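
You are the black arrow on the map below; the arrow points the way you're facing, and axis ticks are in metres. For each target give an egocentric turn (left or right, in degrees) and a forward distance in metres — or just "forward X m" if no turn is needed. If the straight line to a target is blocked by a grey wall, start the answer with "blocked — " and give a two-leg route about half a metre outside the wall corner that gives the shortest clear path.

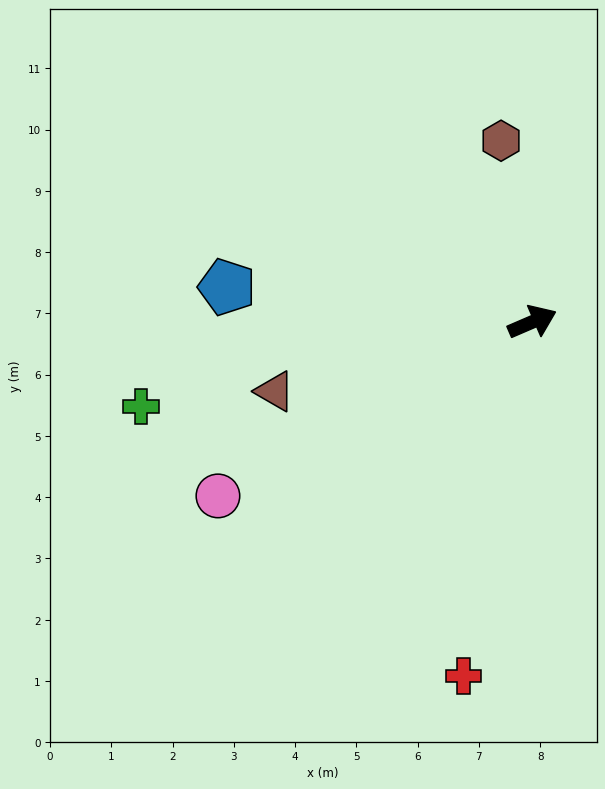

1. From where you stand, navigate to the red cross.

turn right 124°, forward 5.9 m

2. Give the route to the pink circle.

turn right 174°, forward 5.9 m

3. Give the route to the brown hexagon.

turn left 76°, forward 3.0 m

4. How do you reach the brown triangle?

turn left 172°, forward 4.4 m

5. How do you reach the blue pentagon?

turn left 150°, forward 5.0 m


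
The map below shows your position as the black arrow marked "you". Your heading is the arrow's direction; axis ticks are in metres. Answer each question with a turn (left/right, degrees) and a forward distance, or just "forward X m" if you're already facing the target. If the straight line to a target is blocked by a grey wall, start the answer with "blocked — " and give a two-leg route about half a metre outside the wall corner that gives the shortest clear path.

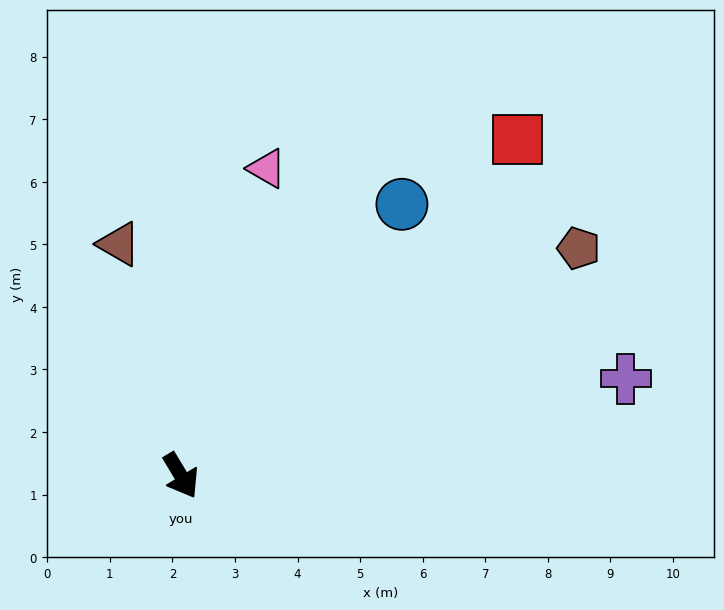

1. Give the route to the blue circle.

turn left 110°, forward 5.6 m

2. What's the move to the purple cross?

turn left 71°, forward 7.3 m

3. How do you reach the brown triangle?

turn left 164°, forward 3.8 m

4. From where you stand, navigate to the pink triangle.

turn left 133°, forward 5.1 m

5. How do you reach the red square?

turn left 104°, forward 7.6 m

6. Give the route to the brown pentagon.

turn left 89°, forward 7.3 m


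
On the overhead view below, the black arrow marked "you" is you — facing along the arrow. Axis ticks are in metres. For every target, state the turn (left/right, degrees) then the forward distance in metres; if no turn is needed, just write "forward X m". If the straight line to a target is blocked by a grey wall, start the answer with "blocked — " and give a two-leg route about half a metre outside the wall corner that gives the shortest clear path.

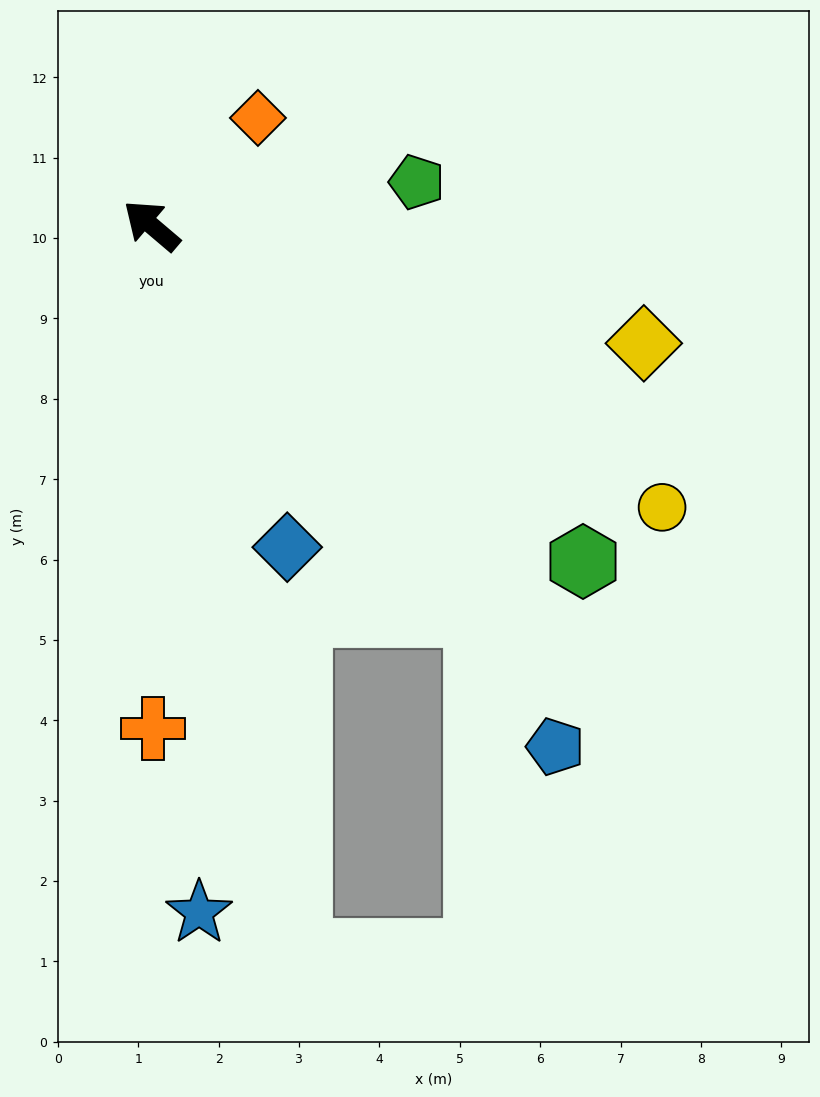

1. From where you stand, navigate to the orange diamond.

turn right 94°, forward 1.9 m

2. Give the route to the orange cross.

turn left 131°, forward 6.3 m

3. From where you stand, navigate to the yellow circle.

turn right 169°, forward 7.3 m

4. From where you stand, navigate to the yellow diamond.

turn right 153°, forward 6.3 m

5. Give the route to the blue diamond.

turn left 153°, forward 4.3 m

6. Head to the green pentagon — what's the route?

turn right 130°, forward 3.3 m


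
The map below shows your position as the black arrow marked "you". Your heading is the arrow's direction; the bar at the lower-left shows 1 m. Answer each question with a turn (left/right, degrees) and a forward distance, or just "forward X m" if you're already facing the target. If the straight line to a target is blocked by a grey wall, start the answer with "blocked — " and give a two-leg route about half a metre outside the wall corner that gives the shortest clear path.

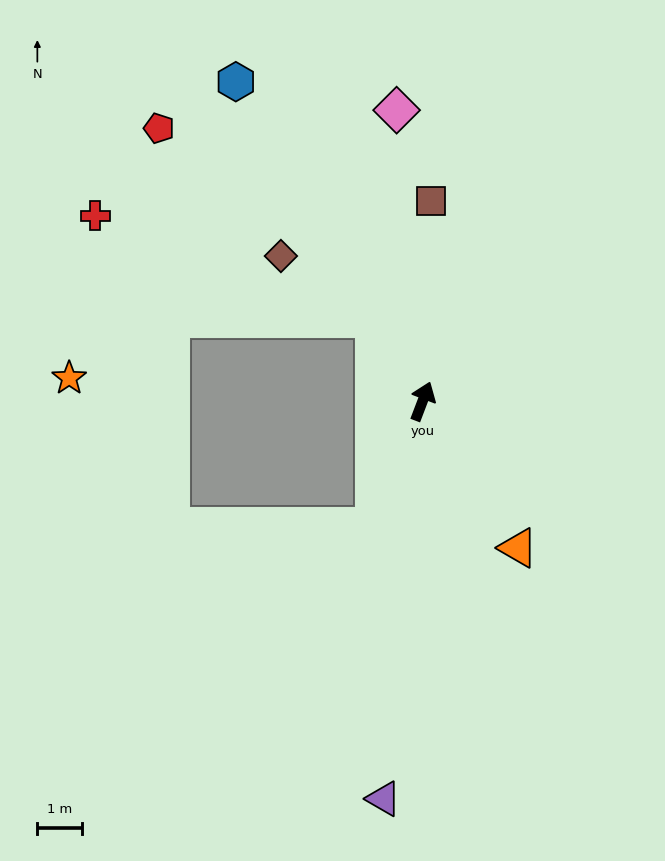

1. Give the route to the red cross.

blocked — turn left 51°, forward 2.1 m, then turn left 40°, forward 6.6 m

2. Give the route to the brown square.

turn left 19°, forward 4.5 m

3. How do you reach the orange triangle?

turn right 126°, forward 3.9 m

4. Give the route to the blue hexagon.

turn left 51°, forward 8.2 m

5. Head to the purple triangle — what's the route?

turn right 165°, forward 8.9 m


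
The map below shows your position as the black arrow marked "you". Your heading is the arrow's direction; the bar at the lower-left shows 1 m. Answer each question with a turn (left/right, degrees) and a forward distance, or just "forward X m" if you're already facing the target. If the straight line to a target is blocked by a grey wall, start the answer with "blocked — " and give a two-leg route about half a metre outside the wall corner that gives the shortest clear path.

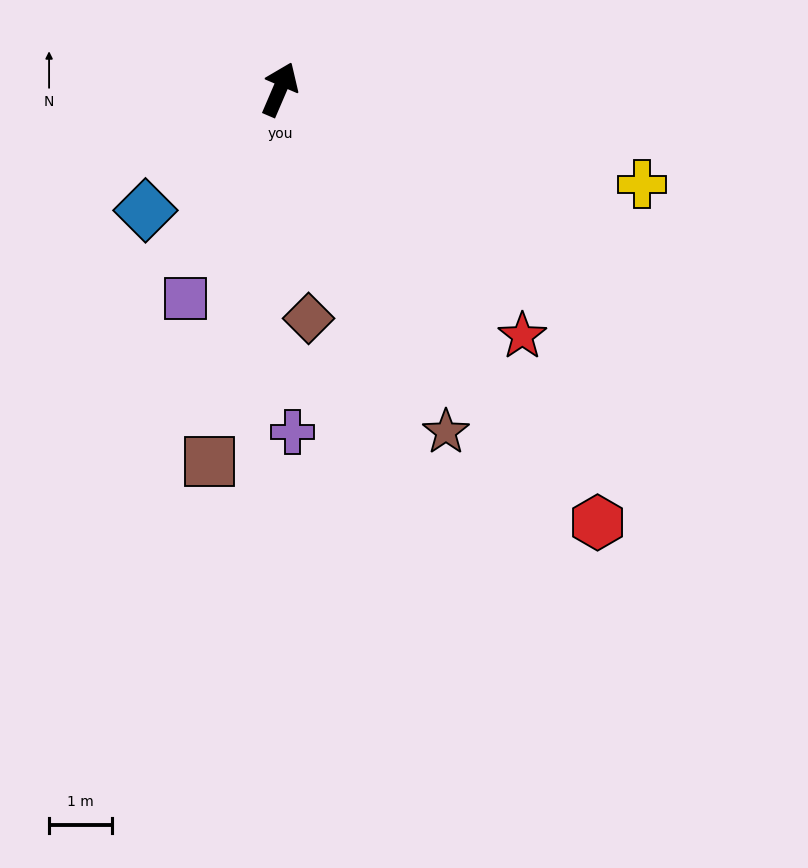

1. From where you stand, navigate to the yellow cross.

turn right 81°, forward 5.9 m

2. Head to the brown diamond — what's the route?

turn right 150°, forward 3.7 m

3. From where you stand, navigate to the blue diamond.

turn left 155°, forward 2.9 m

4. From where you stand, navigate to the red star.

turn right 112°, forward 5.5 m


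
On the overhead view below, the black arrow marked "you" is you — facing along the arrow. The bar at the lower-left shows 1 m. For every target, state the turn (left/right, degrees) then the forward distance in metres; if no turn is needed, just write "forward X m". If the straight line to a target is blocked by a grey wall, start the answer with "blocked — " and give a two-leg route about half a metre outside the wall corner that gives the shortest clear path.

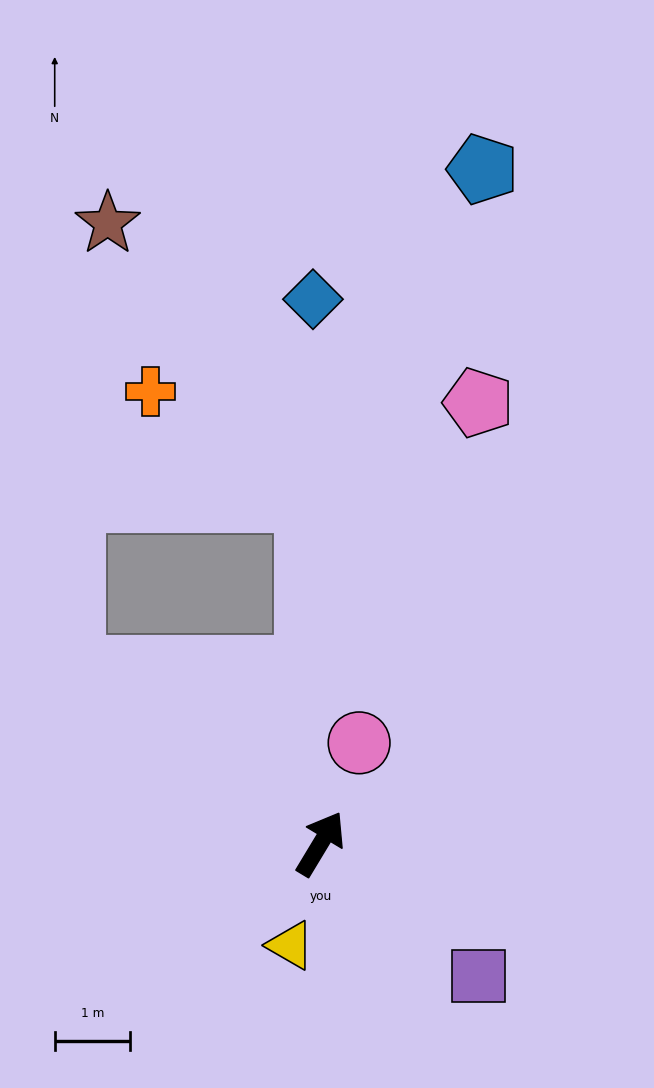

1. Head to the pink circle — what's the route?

turn left 10°, forward 1.4 m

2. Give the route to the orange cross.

blocked — turn left 33°, forward 4.6 m, then turn left 53°, forward 2.5 m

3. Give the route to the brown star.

blocked — turn left 33°, forward 4.6 m, then turn left 34°, forward 4.5 m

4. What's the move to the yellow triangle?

turn right 165°, forward 1.4 m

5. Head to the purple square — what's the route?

turn right 99°, forward 2.8 m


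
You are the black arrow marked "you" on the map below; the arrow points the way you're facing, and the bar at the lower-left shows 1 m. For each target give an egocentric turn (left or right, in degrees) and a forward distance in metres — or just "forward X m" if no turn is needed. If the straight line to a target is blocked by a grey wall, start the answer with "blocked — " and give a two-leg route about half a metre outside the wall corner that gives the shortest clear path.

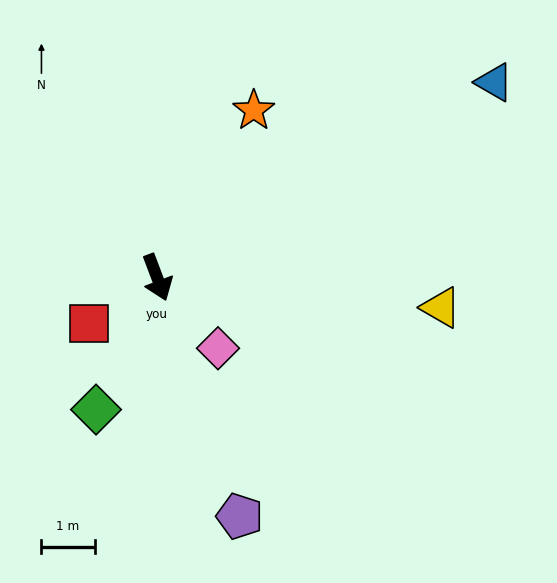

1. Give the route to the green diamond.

turn right 46°, forward 2.7 m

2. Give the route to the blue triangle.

turn left 99°, forward 7.3 m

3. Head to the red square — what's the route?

turn right 77°, forward 1.5 m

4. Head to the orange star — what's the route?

turn left 129°, forward 3.6 m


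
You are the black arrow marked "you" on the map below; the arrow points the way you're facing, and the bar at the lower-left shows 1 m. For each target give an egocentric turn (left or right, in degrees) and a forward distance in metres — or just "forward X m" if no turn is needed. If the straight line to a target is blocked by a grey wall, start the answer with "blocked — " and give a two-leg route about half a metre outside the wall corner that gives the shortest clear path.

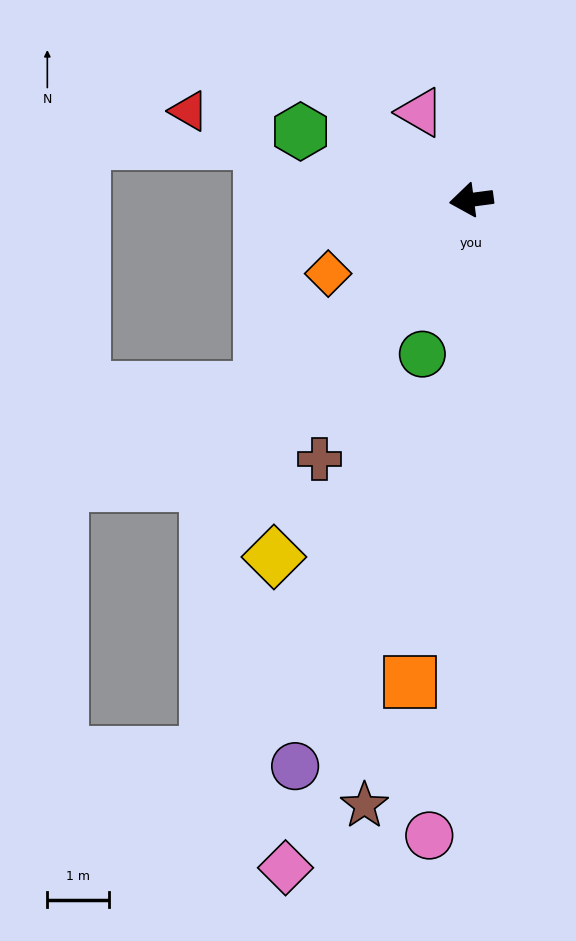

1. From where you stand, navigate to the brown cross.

turn left 52°, forward 4.8 m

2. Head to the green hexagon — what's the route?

turn right 29°, forward 3.0 m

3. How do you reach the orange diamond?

turn left 20°, forward 2.6 m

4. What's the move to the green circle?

turn left 65°, forward 2.6 m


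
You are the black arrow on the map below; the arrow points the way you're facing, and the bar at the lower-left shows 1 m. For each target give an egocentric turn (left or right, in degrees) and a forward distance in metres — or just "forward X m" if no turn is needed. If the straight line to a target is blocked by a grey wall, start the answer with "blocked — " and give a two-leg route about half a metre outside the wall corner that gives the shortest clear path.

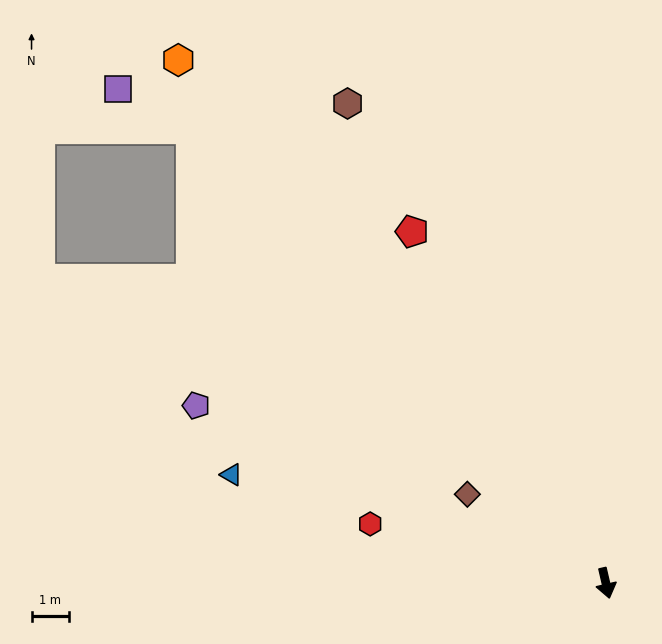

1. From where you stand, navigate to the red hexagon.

turn right 117°, forward 6.5 m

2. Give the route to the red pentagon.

turn right 164°, forward 10.8 m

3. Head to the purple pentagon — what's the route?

turn right 126°, forward 12.0 m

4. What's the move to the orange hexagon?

turn right 154°, forward 18.2 m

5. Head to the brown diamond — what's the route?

turn right 136°, forward 4.4 m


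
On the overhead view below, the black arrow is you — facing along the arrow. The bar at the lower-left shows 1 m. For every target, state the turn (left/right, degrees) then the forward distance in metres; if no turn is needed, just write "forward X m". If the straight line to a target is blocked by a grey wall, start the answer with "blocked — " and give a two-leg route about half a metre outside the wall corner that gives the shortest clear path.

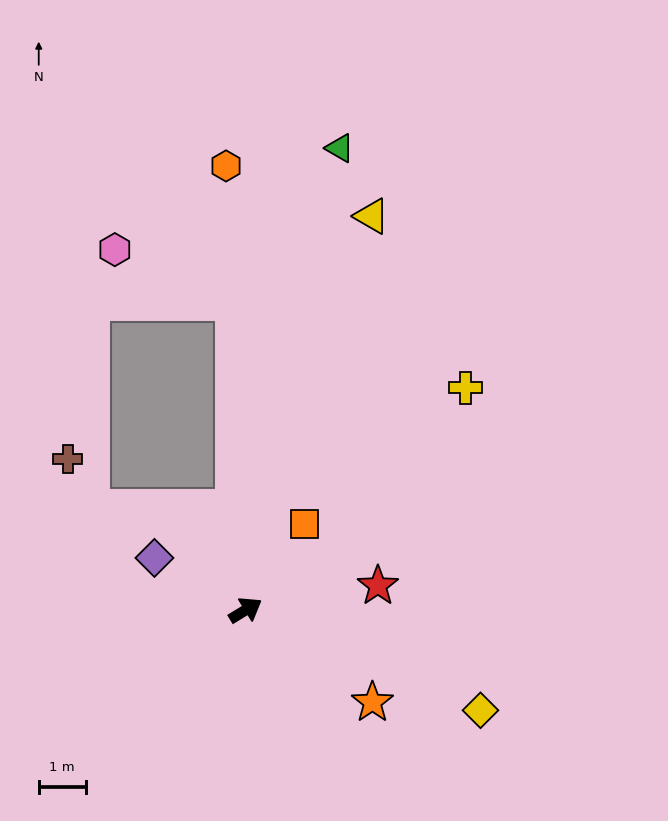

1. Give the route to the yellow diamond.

turn right 55°, forward 5.5 m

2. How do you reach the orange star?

turn right 67°, forward 3.3 m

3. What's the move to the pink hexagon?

blocked — turn left 60°, forward 6.6 m, then turn left 65°, forward 2.8 m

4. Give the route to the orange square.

turn left 24°, forward 2.2 m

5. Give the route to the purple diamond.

turn left 119°, forward 2.2 m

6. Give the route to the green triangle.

turn left 47°, forward 10.1 m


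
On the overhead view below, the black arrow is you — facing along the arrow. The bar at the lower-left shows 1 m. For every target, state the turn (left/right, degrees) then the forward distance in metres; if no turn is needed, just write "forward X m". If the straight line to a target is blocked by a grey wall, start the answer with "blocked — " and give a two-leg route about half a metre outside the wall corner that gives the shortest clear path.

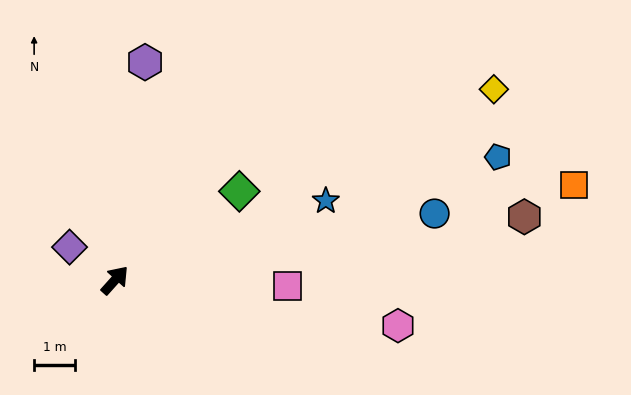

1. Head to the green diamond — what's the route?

turn right 13°, forward 3.8 m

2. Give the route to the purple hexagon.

turn left 34°, forward 5.4 m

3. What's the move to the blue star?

turn right 28°, forward 5.6 m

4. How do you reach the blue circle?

turn right 36°, forward 8.1 m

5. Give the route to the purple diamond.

turn left 96°, forward 1.4 m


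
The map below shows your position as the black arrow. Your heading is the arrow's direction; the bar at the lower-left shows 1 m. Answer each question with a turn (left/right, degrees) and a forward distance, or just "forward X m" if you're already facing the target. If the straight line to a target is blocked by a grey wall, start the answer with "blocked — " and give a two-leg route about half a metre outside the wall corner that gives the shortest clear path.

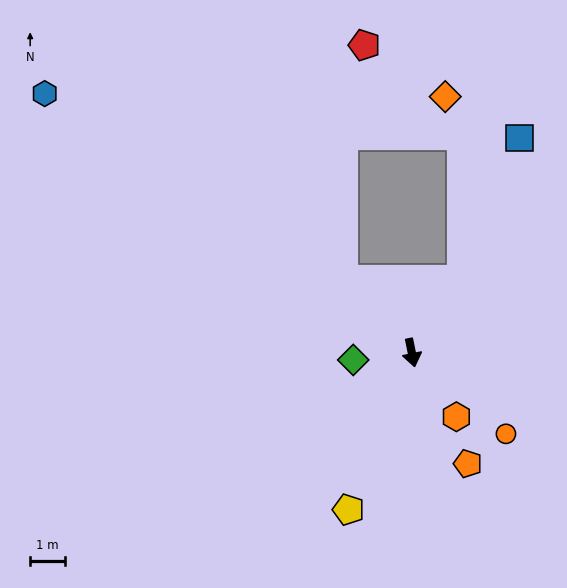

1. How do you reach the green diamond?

turn right 94°, forward 1.7 m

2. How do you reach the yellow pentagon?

turn right 33°, forward 4.9 m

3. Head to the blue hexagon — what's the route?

turn right 137°, forward 12.9 m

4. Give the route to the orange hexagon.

turn left 23°, forward 2.2 m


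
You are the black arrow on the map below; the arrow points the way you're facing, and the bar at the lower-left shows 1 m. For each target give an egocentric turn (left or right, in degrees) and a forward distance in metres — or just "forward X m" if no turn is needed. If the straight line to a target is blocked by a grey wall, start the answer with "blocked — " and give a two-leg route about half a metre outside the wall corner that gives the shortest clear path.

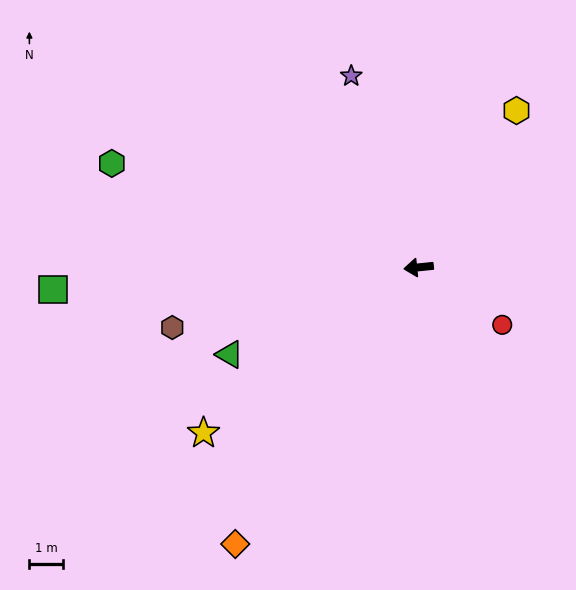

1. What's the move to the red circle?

turn left 140°, forward 3.0 m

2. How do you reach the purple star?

turn right 76°, forward 6.1 m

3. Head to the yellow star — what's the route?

turn left 32°, forward 8.2 m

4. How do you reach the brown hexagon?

turn left 8°, forward 7.6 m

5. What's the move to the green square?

turn right 2°, forward 11.0 m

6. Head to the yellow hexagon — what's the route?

turn right 128°, forward 5.6 m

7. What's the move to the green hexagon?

turn right 25°, forward 9.7 m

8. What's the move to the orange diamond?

turn left 51°, forward 10.0 m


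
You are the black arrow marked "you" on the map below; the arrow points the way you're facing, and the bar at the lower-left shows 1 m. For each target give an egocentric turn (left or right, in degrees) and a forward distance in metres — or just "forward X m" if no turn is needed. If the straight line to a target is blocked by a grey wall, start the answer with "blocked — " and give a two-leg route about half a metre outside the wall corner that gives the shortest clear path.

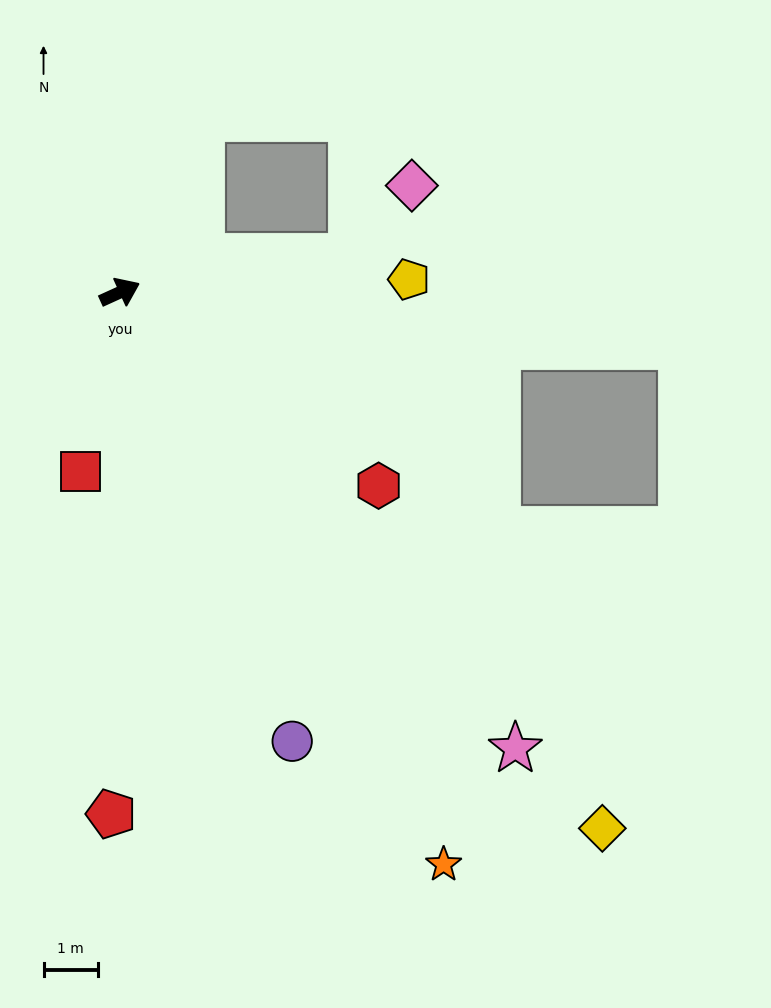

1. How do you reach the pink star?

turn right 74°, forward 11.2 m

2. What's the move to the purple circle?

turn right 93°, forward 8.9 m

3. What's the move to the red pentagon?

turn right 115°, forward 9.6 m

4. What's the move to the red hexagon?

turn right 61°, forward 6.0 m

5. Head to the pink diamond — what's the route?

blocked — turn right 16°, forward 4.3 m, then turn left 41°, forward 1.7 m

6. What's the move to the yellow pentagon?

turn right 22°, forward 5.4 m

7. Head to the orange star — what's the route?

turn right 85°, forward 12.2 m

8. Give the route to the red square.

turn right 127°, forward 3.4 m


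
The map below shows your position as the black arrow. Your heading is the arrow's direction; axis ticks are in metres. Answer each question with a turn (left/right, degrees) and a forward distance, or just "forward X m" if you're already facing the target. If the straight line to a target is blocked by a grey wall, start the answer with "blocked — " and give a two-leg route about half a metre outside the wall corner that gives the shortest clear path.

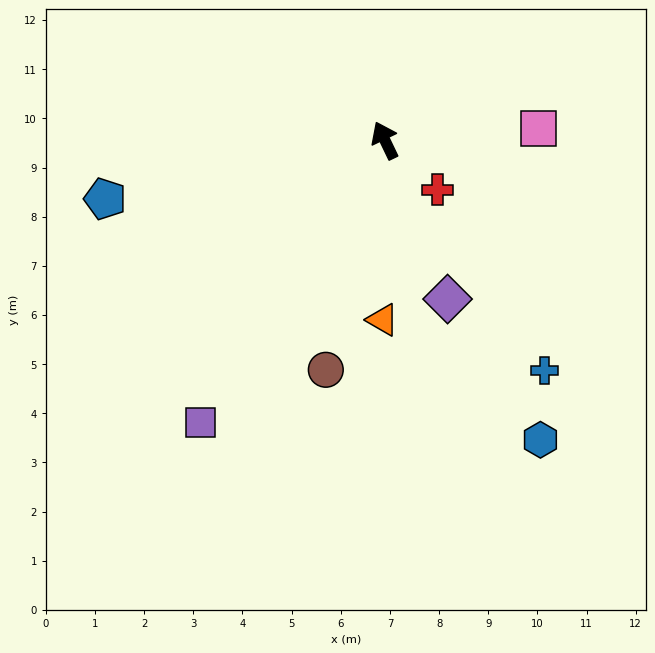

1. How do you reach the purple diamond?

turn left 176°, forward 3.5 m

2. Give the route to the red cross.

turn right 159°, forward 1.5 m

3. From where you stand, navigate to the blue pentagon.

turn left 76°, forward 5.8 m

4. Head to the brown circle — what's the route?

turn left 140°, forward 4.8 m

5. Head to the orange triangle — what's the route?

turn left 154°, forward 3.7 m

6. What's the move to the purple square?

turn left 121°, forward 6.9 m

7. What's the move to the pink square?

turn right 111°, forward 3.1 m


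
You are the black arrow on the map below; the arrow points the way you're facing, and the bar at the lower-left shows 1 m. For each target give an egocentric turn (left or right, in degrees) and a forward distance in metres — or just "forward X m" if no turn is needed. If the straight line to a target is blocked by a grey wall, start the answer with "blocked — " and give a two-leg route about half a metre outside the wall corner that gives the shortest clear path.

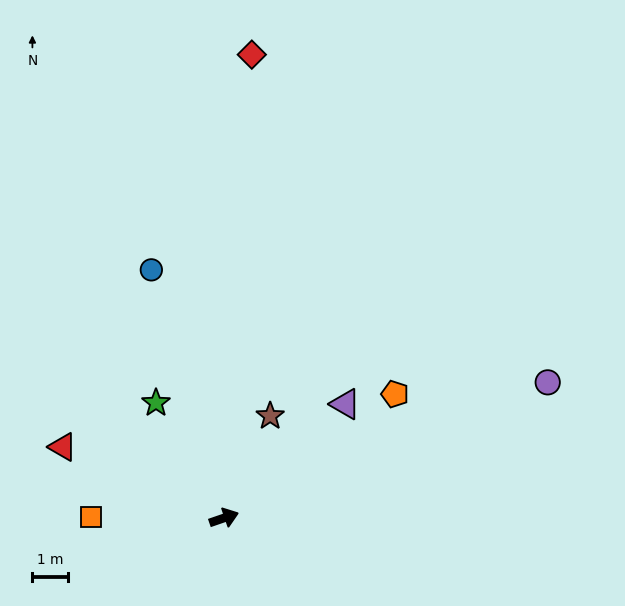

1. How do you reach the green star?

turn left 102°, forward 3.7 m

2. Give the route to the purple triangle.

turn left 24°, forward 4.6 m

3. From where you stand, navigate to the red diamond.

turn left 68°, forward 13.0 m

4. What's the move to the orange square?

turn left 160°, forward 3.7 m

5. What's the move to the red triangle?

turn left 137°, forward 4.9 m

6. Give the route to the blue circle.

turn left 87°, forward 7.2 m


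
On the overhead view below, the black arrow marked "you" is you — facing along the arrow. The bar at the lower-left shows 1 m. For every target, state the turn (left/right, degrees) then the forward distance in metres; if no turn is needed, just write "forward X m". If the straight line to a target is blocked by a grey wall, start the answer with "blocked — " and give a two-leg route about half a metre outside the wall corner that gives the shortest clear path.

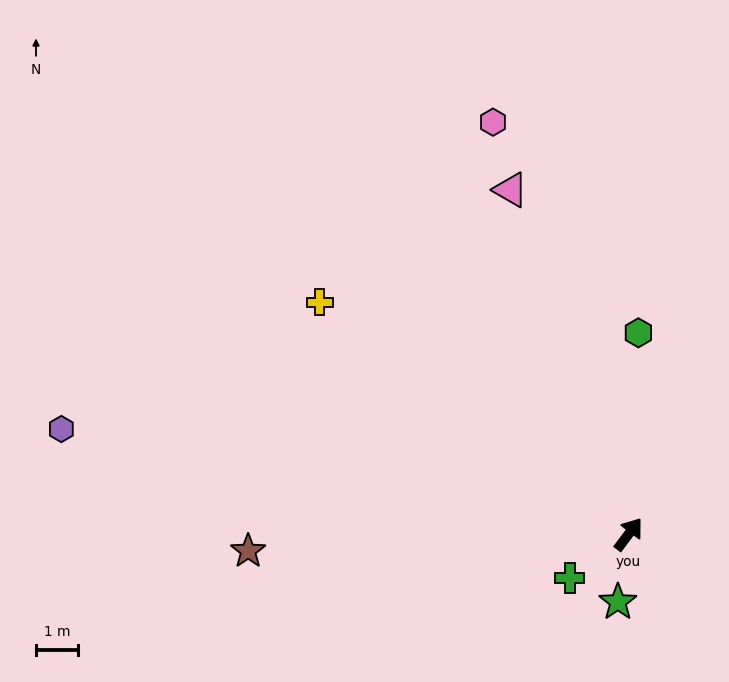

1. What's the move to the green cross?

turn left 164°, forward 1.8 m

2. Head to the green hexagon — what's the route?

turn left 34°, forward 4.8 m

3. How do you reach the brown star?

turn left 129°, forward 9.1 m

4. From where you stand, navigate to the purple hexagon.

turn left 116°, forward 13.8 m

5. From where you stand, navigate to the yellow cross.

turn left 90°, forward 9.2 m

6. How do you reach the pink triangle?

turn left 56°, forward 8.7 m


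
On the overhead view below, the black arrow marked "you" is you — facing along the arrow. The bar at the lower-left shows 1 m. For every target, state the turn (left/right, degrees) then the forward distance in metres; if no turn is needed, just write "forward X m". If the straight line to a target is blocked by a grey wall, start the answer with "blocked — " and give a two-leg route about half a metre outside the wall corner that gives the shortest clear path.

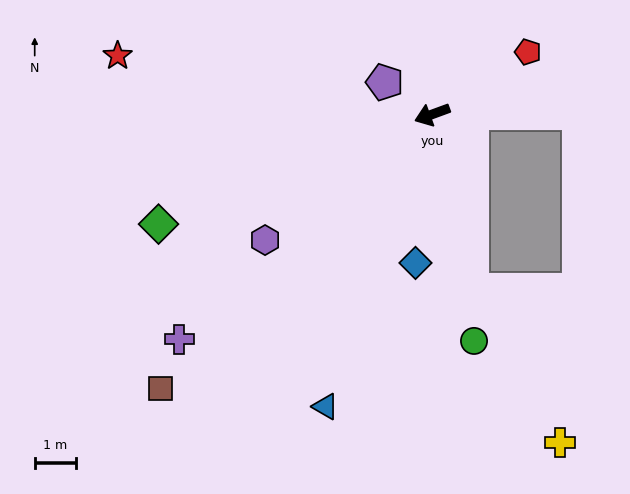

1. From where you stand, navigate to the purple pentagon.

turn right 54°, forward 1.4 m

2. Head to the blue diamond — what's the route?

turn left 63°, forward 3.7 m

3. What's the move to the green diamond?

forward 7.2 m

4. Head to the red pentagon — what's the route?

turn right 167°, forward 2.8 m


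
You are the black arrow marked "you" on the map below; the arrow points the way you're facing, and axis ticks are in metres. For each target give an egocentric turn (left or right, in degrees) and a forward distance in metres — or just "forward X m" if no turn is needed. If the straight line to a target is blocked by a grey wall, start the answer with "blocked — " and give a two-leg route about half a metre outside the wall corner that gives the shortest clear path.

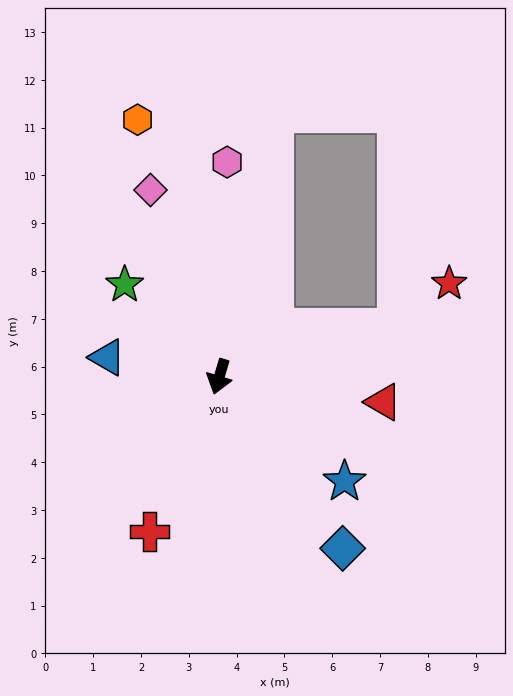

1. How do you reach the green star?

turn right 118°, forward 2.8 m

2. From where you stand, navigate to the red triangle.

turn left 98°, forward 3.5 m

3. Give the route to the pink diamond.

turn right 143°, forward 4.2 m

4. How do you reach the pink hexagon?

turn right 165°, forward 4.5 m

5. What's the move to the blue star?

turn left 67°, forward 3.4 m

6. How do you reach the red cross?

turn right 8°, forward 3.5 m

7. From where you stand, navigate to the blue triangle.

turn right 83°, forward 2.4 m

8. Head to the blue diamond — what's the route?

turn left 52°, forward 4.4 m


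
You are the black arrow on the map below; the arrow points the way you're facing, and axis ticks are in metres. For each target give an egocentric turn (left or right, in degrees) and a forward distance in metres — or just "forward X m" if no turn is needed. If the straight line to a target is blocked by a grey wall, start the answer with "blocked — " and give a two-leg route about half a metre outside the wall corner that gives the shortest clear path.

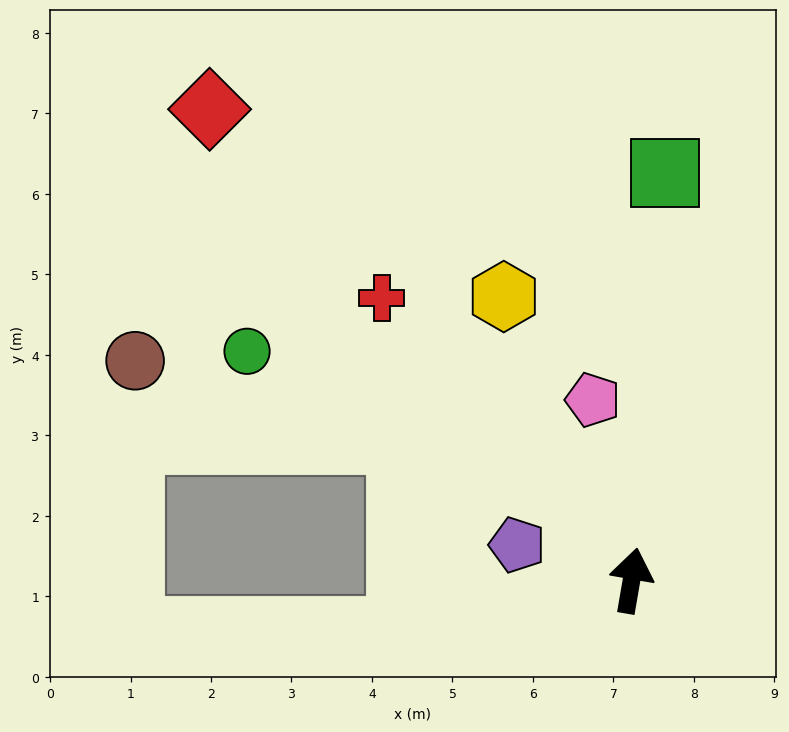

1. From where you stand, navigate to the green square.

turn left 5°, forward 5.1 m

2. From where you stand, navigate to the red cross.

turn left 51°, forward 4.7 m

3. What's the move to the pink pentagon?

turn left 22°, forward 2.3 m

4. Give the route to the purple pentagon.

turn left 82°, forward 1.5 m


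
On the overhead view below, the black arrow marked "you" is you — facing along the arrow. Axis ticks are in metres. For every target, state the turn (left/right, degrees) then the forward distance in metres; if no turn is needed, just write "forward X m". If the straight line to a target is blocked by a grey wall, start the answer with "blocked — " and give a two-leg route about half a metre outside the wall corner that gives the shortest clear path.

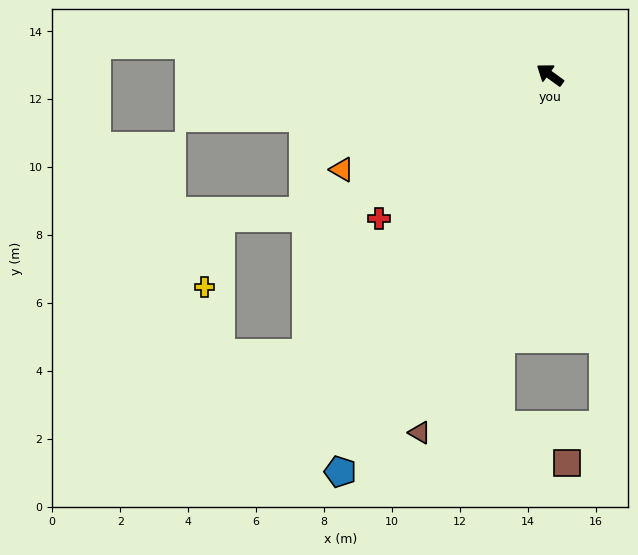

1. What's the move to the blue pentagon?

turn left 98°, forward 13.2 m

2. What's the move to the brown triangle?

turn left 106°, forward 11.2 m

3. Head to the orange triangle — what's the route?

turn left 60°, forward 6.7 m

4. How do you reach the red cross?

turn left 76°, forward 6.6 m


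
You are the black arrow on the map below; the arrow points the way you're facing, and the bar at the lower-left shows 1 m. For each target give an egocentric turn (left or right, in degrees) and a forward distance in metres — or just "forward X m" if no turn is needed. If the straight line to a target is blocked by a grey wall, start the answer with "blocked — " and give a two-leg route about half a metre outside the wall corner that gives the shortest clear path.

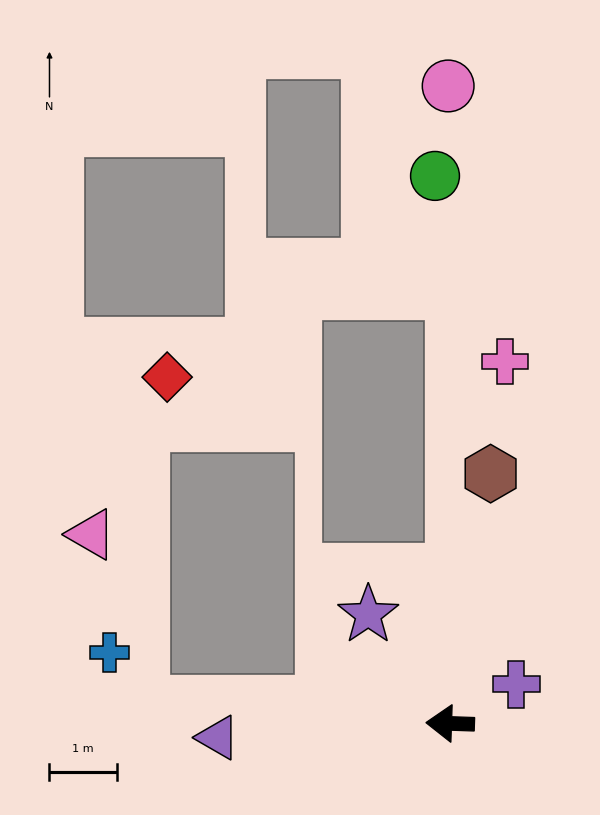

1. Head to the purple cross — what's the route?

turn right 148°, forward 1.1 m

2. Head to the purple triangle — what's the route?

turn left 5°, forward 3.4 m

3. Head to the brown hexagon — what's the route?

turn right 97°, forward 3.8 m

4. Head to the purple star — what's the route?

turn right 51°, forward 2.0 m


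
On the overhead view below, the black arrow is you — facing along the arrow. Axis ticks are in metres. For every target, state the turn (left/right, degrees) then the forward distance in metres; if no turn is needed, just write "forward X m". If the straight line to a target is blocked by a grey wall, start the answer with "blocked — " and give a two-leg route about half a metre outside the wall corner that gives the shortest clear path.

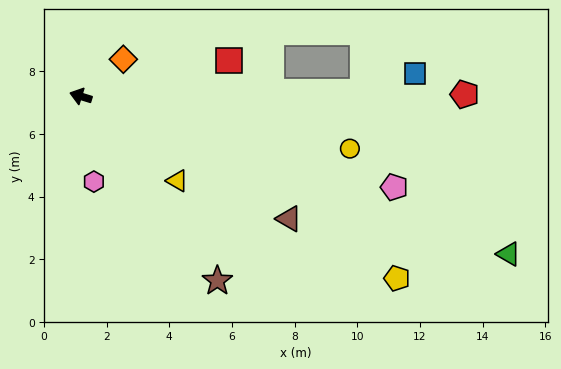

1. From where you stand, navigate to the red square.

turn right 149°, forward 4.9 m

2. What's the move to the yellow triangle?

turn left 156°, forward 4.1 m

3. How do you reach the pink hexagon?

turn left 116°, forward 2.8 m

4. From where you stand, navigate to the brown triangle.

turn left 167°, forward 7.7 m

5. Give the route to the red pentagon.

turn right 163°, forward 12.3 m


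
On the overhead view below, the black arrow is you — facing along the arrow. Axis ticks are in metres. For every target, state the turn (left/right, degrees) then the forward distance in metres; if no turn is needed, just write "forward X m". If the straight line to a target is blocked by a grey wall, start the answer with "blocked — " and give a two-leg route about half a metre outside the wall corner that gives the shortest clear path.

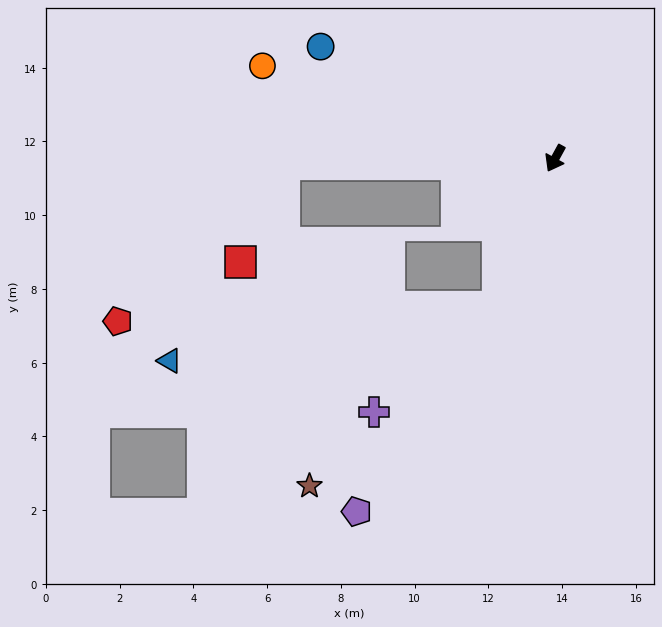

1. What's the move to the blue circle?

turn right 87°, forward 7.0 m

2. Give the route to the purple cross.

blocked — turn left 8°, forward 4.3 m, then turn right 29°, forward 4.4 m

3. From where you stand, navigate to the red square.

blocked — turn right 60°, forward 7.3 m, then turn left 64°, forward 2.9 m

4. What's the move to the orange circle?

turn right 79°, forward 8.3 m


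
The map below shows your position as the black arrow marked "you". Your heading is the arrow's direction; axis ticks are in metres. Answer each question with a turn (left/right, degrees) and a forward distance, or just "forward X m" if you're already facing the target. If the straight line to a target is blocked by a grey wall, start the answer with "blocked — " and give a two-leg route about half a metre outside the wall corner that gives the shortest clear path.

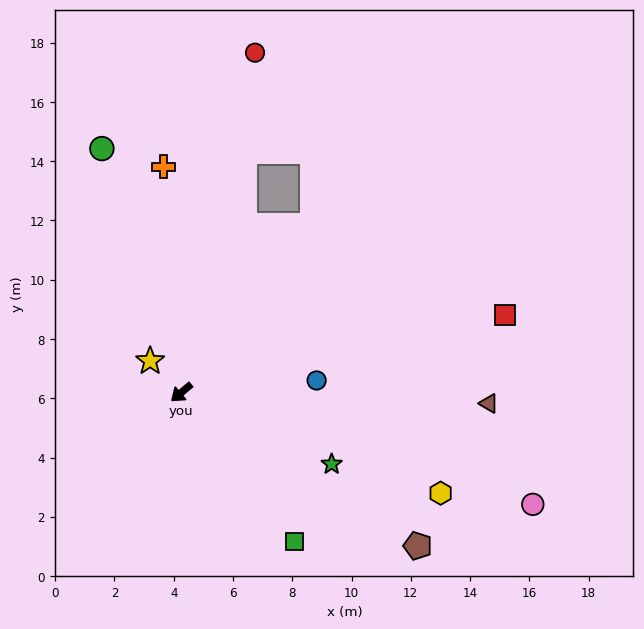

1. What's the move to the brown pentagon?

turn left 107°, forward 9.5 m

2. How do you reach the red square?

turn left 153°, forward 11.2 m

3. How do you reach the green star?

turn left 114°, forward 5.6 m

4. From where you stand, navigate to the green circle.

turn right 112°, forward 8.7 m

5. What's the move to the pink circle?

turn left 122°, forward 12.4 m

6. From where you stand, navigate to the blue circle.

turn left 145°, forward 4.6 m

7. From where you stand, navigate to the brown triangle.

turn left 138°, forward 10.4 m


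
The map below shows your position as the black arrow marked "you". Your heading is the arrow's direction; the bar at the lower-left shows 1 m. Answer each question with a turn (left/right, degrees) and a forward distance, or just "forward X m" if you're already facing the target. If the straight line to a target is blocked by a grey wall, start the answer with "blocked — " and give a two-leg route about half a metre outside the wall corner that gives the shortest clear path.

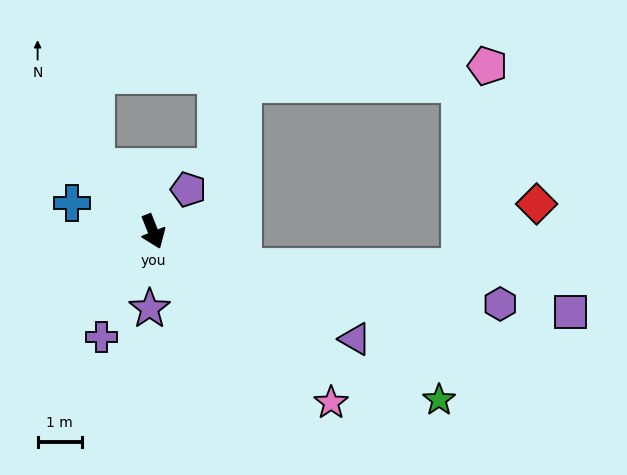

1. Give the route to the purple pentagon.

turn left 118°, forward 1.2 m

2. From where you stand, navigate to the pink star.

turn left 24°, forward 5.6 m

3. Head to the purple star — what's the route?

turn right 24°, forward 1.7 m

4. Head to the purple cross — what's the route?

turn right 48°, forward 2.7 m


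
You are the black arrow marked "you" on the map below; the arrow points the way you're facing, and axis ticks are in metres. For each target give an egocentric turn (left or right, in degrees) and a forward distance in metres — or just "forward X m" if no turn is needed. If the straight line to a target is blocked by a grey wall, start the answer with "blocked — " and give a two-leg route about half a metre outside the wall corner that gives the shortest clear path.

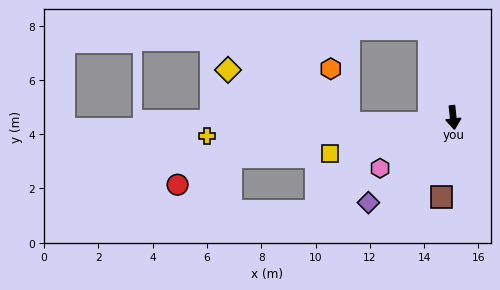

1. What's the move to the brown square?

turn right 15°, forward 3.0 m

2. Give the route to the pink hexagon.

turn right 61°, forward 3.3 m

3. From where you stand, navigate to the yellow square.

turn right 80°, forward 4.7 m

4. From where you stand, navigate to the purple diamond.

turn right 51°, forward 4.4 m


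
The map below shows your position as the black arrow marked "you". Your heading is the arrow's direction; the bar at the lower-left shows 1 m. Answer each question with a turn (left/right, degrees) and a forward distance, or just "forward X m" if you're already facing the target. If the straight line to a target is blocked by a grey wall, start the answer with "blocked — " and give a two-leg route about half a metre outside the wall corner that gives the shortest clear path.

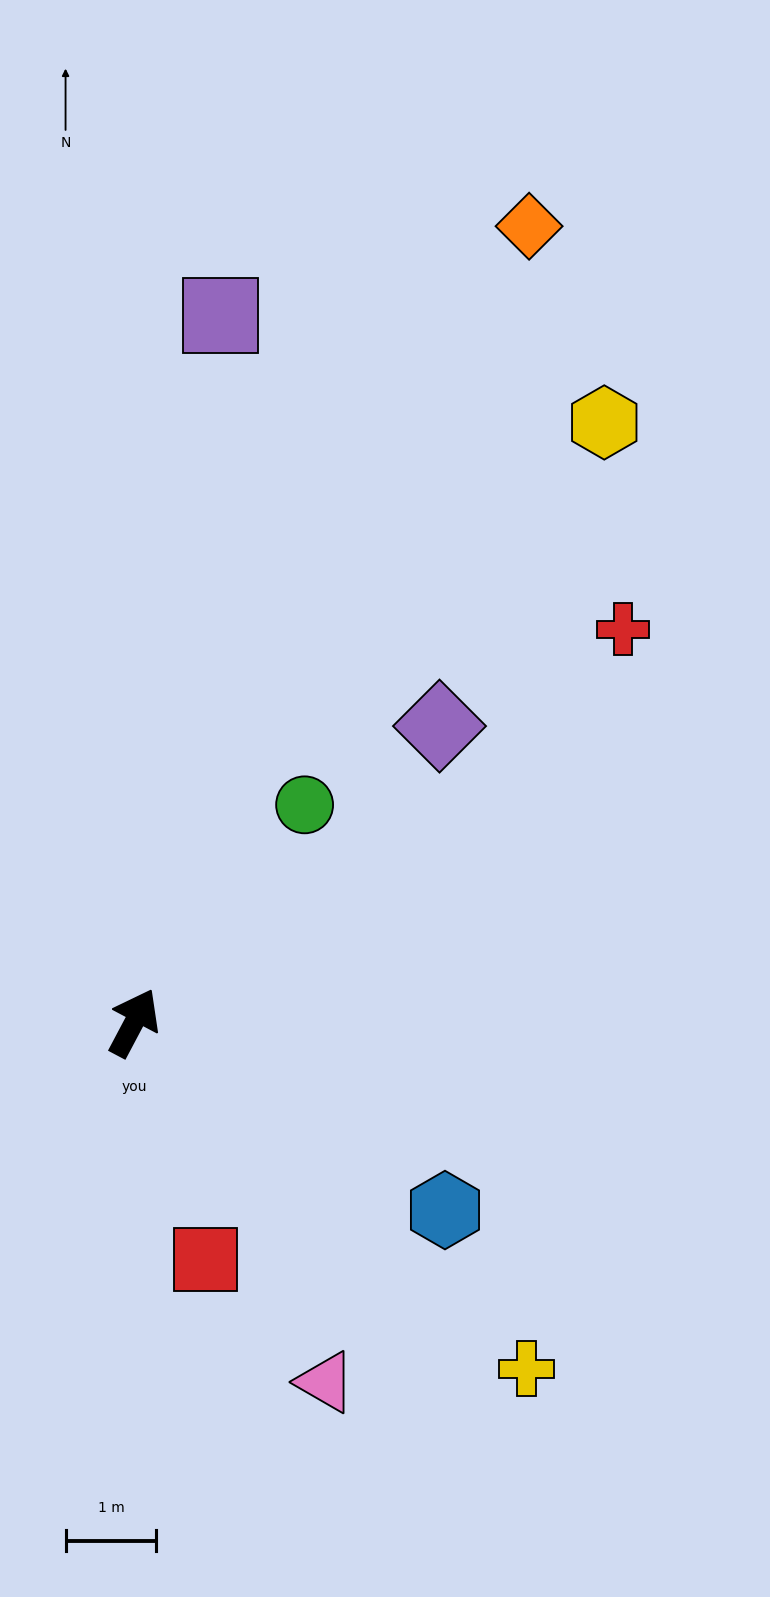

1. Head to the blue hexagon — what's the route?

turn right 93°, forward 4.0 m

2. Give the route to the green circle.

turn right 10°, forward 3.0 m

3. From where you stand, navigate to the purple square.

turn left 21°, forward 7.8 m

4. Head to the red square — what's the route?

turn right 135°, forward 2.7 m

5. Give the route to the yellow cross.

turn right 104°, forward 5.8 m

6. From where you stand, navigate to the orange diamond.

forward 9.8 m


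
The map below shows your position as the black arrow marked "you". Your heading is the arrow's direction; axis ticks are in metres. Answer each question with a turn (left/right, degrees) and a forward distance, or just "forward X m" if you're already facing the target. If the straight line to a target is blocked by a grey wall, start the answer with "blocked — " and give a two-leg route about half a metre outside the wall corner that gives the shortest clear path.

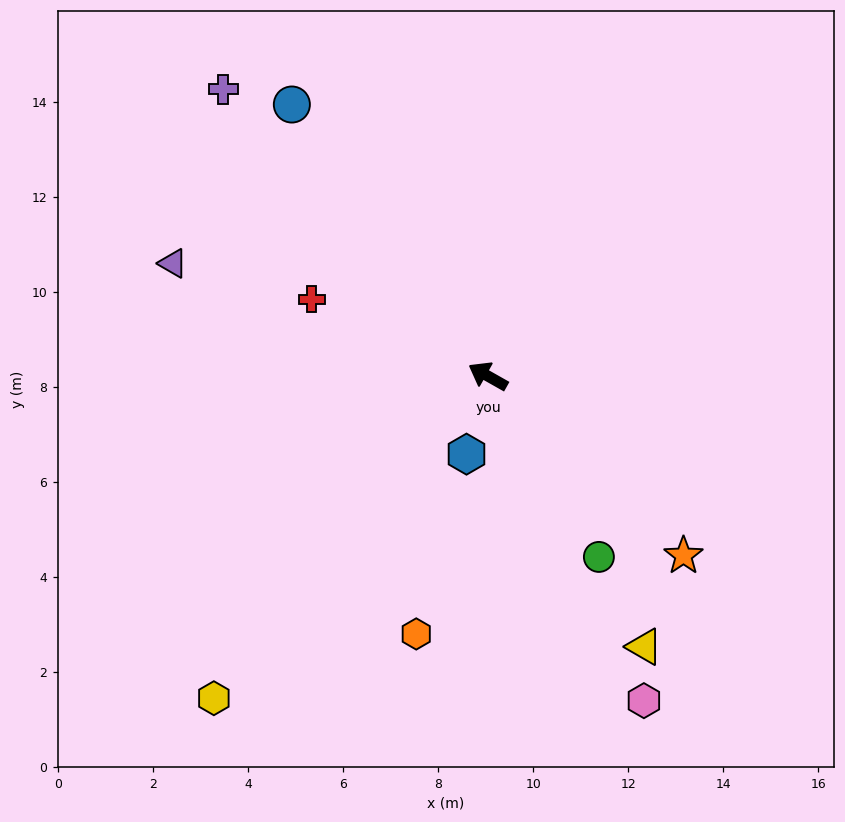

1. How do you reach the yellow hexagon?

turn left 79°, forward 8.9 m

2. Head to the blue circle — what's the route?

turn right 25°, forward 7.1 m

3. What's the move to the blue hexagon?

turn left 104°, forward 1.7 m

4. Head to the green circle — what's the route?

turn left 151°, forward 4.5 m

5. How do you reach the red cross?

turn left 6°, forward 4.0 m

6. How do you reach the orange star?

turn left 167°, forward 5.6 m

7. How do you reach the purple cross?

turn right 18°, forward 8.2 m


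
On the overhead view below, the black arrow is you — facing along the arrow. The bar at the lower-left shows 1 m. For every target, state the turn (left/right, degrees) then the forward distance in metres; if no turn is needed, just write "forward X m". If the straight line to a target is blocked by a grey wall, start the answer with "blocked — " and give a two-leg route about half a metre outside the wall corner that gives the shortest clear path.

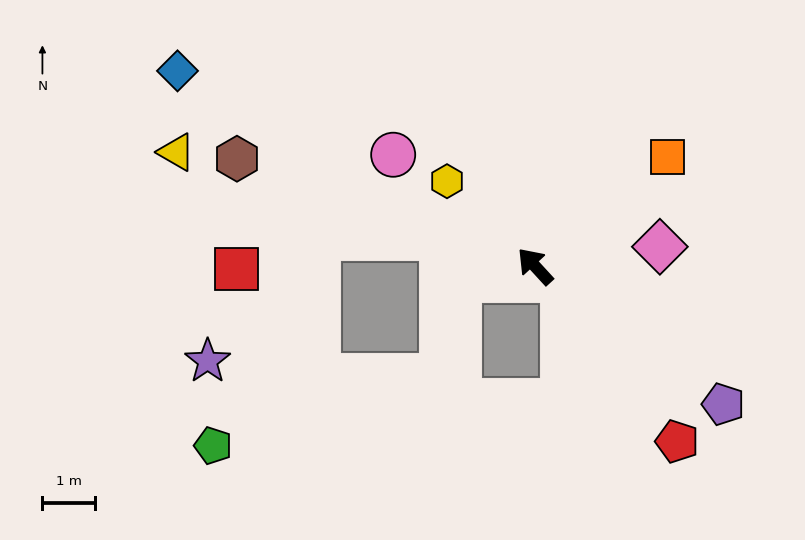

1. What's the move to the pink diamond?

turn right 124°, forward 2.4 m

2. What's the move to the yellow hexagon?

turn left 3°, forward 2.3 m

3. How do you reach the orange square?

turn right 93°, forward 3.3 m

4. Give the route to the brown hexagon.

turn left 28°, forward 6.0 m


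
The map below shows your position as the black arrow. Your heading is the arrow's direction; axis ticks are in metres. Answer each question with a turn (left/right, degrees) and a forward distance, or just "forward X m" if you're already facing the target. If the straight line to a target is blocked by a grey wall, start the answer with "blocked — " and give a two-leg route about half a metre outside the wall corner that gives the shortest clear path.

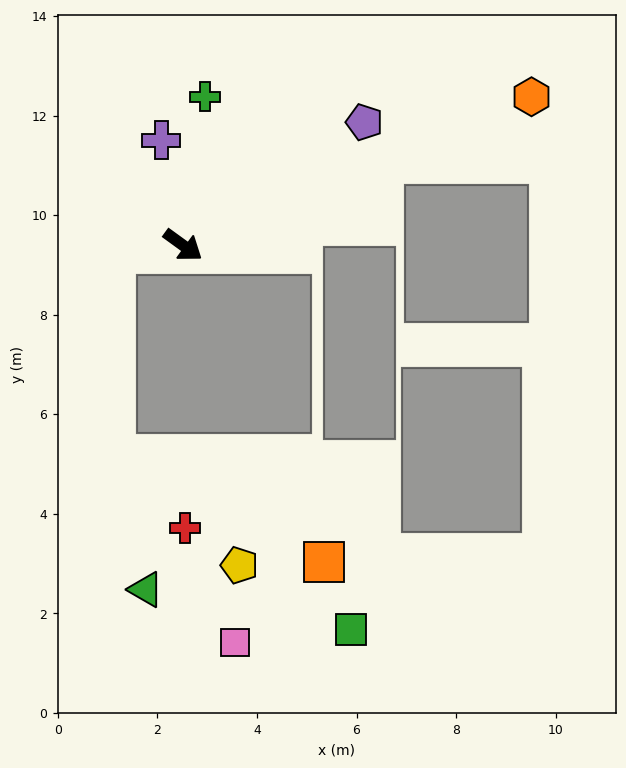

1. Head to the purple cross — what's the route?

turn left 138°, forward 2.2 m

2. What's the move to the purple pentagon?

turn left 70°, forward 4.4 m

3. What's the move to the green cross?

turn left 118°, forward 3.0 m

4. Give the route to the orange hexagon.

turn left 59°, forward 7.6 m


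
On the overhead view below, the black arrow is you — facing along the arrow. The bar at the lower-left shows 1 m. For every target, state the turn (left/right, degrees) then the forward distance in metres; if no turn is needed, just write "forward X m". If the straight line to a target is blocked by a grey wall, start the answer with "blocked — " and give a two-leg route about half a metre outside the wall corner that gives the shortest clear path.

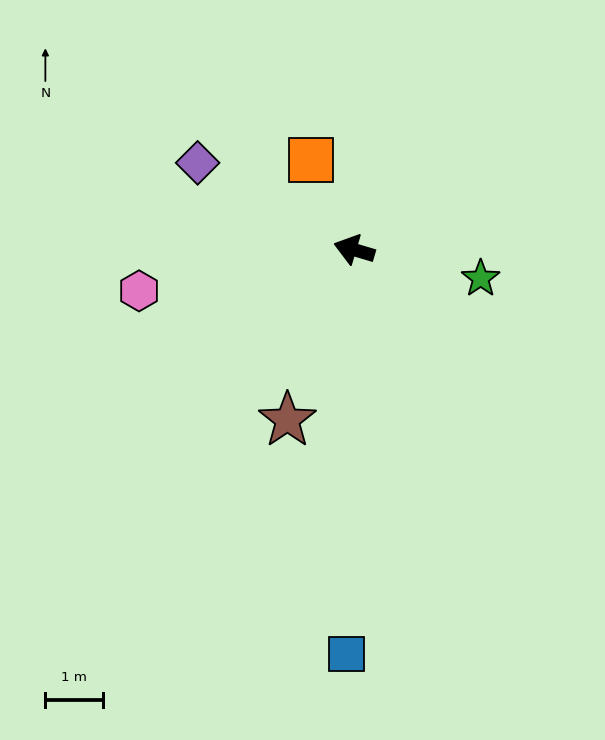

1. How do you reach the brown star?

turn left 85°, forward 3.2 m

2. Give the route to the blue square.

turn left 105°, forward 7.0 m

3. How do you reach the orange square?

turn right 48°, forward 1.7 m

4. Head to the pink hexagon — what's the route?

turn left 27°, forward 3.8 m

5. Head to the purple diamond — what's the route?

turn right 13°, forward 3.1 m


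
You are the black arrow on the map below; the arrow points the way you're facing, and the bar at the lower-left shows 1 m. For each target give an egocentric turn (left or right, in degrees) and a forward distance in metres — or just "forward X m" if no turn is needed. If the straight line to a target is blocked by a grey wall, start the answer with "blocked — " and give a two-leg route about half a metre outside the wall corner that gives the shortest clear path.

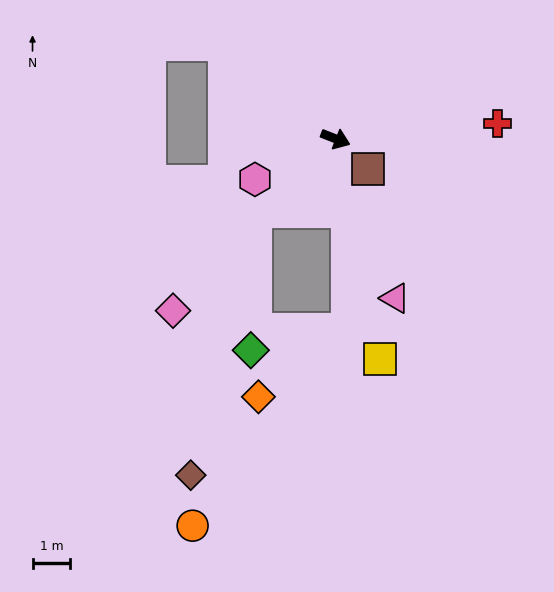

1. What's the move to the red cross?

turn left 27°, forward 4.3 m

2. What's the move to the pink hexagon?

turn right 132°, forward 2.4 m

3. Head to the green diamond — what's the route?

blocked — turn right 116°, forward 2.9 m, then turn left 45°, forward 3.7 m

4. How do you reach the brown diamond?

blocked — turn right 116°, forward 2.9 m, then turn left 34°, forward 7.2 m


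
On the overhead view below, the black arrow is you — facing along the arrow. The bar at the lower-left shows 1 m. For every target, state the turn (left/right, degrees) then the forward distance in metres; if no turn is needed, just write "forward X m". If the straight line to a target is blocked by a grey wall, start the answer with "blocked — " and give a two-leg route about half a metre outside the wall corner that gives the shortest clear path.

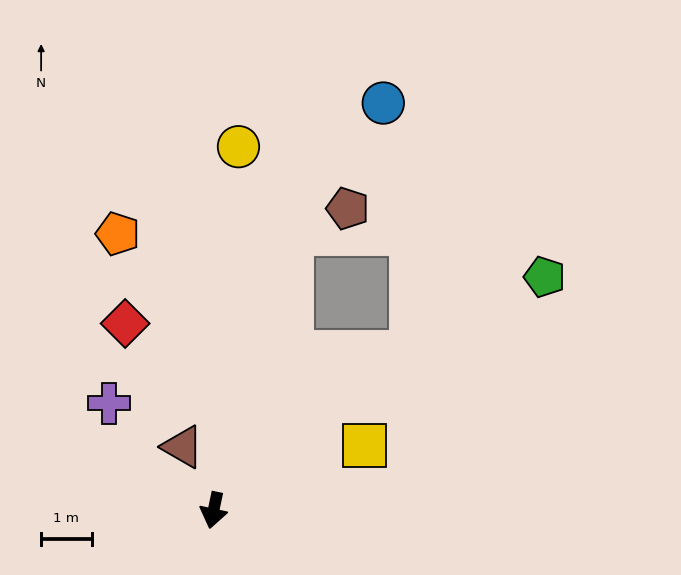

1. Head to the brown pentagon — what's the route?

blocked — turn left 176°, forward 5.7 m, then turn right 49°, forward 1.2 m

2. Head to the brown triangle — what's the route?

turn right 142°, forward 1.4 m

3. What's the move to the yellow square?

turn left 125°, forward 3.2 m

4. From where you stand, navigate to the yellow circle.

turn right 172°, forward 7.2 m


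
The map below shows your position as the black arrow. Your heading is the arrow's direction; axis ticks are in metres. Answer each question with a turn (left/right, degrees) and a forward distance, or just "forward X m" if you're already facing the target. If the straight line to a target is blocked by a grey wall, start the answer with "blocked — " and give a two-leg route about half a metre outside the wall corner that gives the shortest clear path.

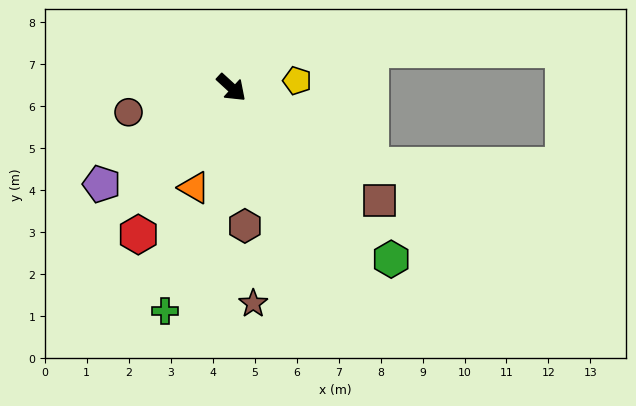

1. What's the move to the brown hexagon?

turn right 42°, forward 3.3 m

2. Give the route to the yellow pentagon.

turn left 49°, forward 1.6 m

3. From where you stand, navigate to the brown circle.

turn right 124°, forward 2.5 m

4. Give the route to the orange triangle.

turn right 68°, forward 2.5 m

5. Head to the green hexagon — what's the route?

turn right 5°, forward 5.6 m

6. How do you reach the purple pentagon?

turn right 101°, forward 3.9 m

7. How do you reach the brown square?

turn left 5°, forward 4.4 m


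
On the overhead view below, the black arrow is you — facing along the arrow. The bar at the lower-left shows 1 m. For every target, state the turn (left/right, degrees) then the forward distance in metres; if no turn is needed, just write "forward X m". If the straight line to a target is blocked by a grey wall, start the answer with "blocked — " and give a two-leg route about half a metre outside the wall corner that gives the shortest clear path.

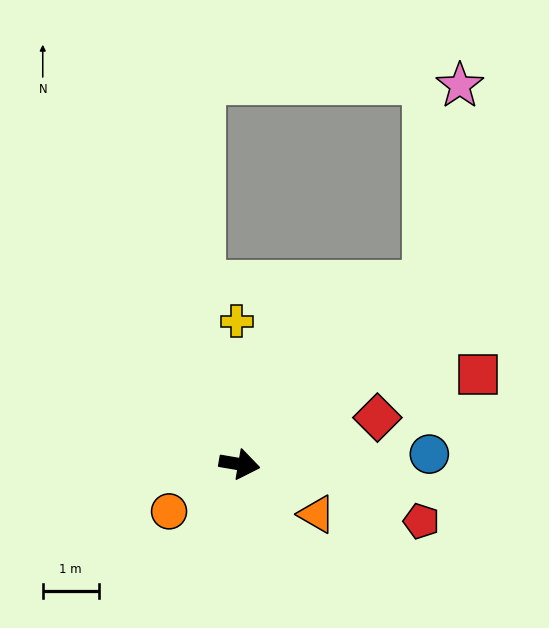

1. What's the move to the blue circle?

turn left 13°, forward 3.4 m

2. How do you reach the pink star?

blocked — turn left 54°, forward 4.6 m, then turn left 36°, forward 3.6 m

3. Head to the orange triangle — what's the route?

turn right 23°, forward 1.6 m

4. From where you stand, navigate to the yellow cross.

turn left 101°, forward 2.6 m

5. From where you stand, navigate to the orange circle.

turn right 137°, forward 1.5 m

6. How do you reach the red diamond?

turn left 28°, forward 2.6 m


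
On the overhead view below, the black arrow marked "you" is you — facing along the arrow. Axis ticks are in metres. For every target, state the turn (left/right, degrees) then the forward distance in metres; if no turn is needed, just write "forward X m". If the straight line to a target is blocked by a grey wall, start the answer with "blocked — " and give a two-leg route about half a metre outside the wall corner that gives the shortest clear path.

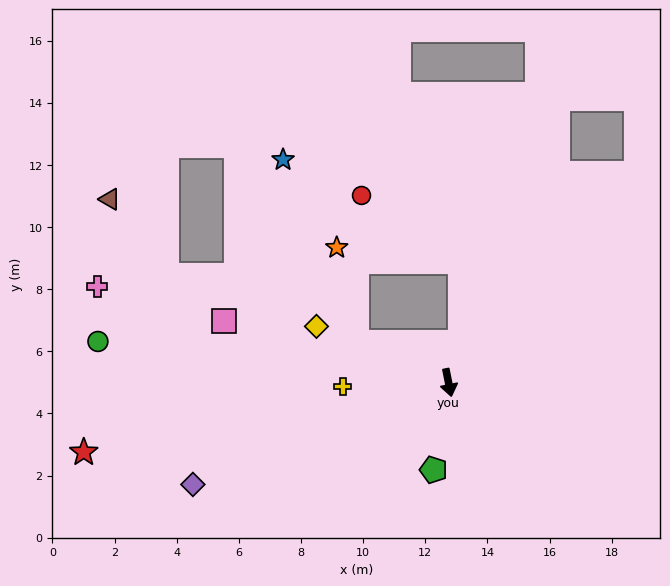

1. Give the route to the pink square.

turn right 117°, forward 7.5 m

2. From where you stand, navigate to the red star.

turn right 91°, forward 12.0 m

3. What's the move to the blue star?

blocked — turn right 124°, forward 3.2 m, then turn right 46°, forward 6.4 m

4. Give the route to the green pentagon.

turn right 21°, forward 2.8 m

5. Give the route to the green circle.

turn right 108°, forward 11.4 m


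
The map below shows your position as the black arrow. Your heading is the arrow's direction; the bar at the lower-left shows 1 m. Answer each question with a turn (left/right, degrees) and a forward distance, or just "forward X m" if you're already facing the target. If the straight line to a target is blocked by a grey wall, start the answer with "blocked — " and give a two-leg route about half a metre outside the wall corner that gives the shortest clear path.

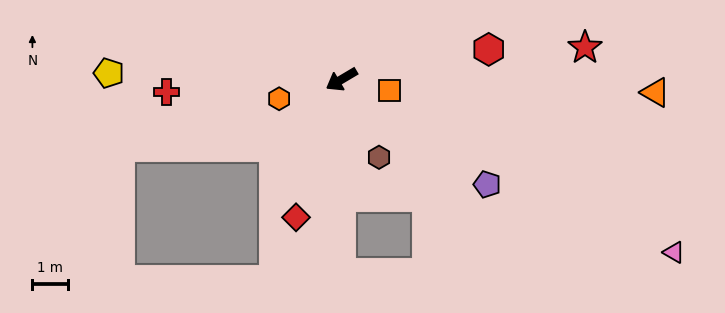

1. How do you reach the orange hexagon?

turn right 13°, forward 1.8 m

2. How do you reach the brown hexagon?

turn left 85°, forward 2.4 m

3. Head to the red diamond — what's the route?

turn left 41°, forward 4.0 m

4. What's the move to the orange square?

turn left 136°, forward 1.4 m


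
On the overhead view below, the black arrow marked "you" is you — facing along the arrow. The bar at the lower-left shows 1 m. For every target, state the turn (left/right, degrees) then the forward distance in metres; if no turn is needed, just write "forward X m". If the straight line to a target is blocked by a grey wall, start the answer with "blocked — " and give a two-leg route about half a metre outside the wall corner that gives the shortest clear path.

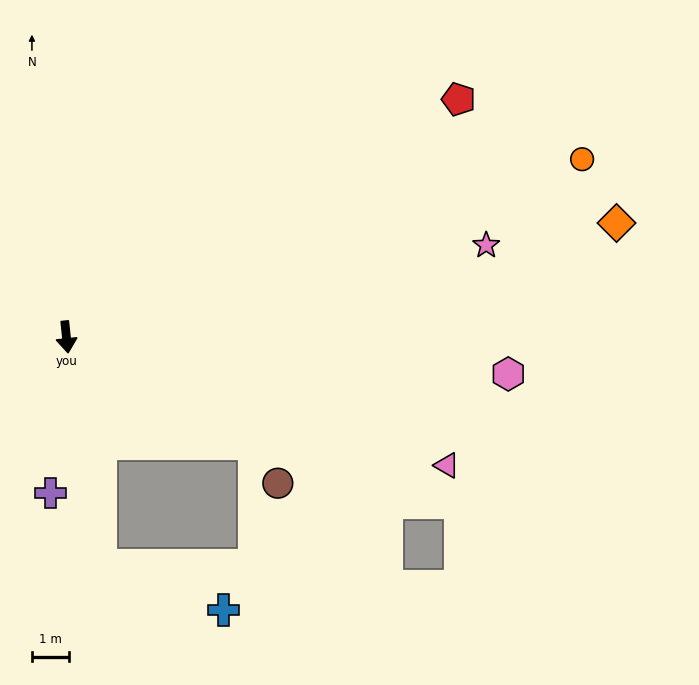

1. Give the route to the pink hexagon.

turn left 79°, forward 11.9 m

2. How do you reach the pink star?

turn left 96°, forward 11.5 m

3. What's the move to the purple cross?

turn right 12°, forward 4.2 m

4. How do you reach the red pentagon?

turn left 115°, forward 12.3 m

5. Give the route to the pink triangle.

turn left 65°, forward 10.8 m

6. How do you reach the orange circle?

turn left 103°, forward 14.6 m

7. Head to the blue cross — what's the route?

blocked — turn left 3°, forward 6.2 m, then turn left 61°, forward 3.5 m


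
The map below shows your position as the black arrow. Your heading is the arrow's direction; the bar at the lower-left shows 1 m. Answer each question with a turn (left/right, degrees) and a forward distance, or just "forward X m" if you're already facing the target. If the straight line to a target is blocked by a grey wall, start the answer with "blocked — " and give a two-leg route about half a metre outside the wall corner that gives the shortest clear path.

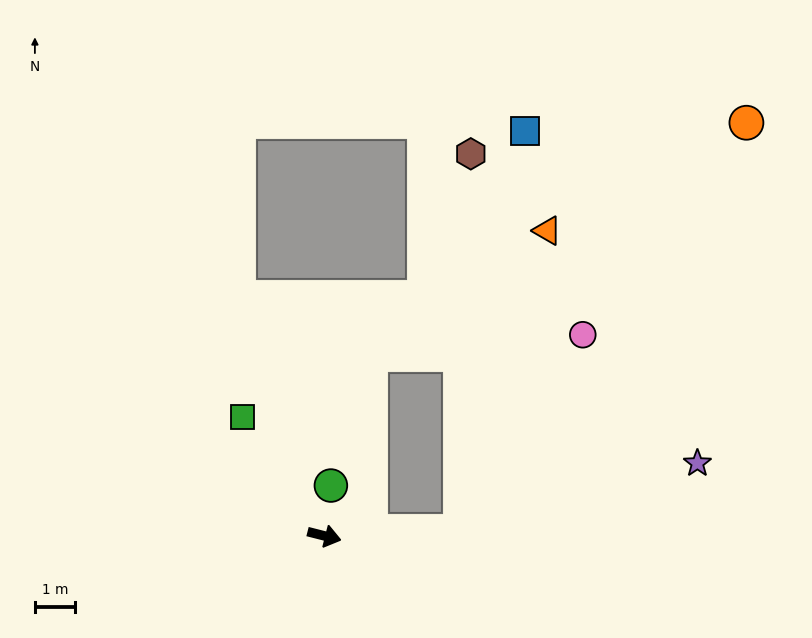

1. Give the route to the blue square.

blocked — turn left 16°, forward 3.4 m, then turn left 79°, forward 10.1 m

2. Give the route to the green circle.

turn left 97°, forward 1.3 m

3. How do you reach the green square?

turn left 139°, forward 3.6 m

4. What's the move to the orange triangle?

blocked — turn left 16°, forward 3.4 m, then turn left 72°, forward 7.8 m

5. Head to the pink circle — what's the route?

blocked — turn left 16°, forward 3.4 m, then turn left 56°, forward 5.8 m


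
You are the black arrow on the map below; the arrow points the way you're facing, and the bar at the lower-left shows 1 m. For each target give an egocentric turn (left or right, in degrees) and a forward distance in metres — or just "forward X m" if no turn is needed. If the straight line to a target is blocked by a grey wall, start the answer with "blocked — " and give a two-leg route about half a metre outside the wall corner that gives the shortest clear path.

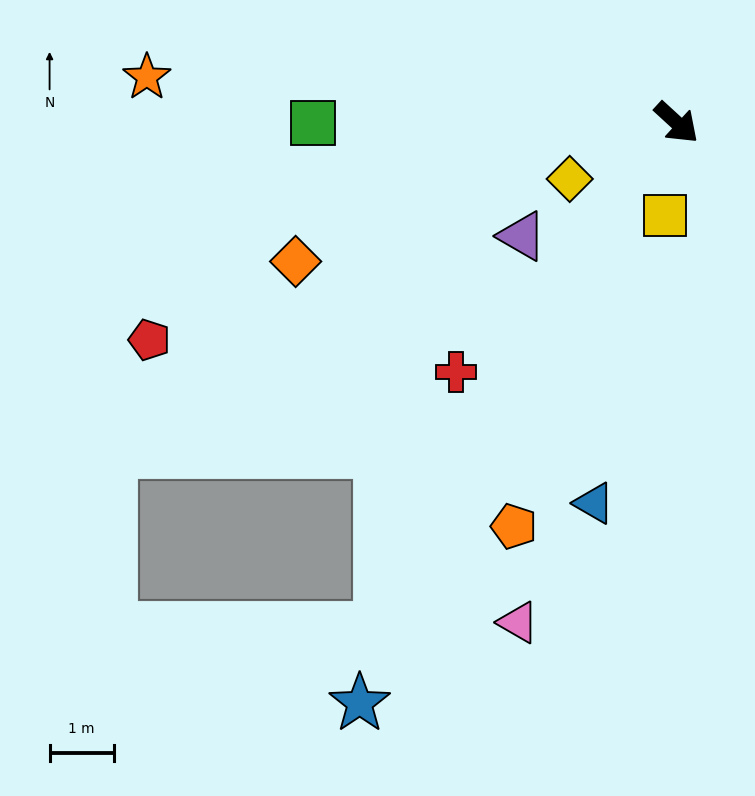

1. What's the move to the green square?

turn right 137°, forward 5.7 m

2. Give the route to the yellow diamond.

turn right 110°, forward 1.9 m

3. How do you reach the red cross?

turn right 89°, forward 5.2 m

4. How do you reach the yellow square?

turn right 55°, forward 1.5 m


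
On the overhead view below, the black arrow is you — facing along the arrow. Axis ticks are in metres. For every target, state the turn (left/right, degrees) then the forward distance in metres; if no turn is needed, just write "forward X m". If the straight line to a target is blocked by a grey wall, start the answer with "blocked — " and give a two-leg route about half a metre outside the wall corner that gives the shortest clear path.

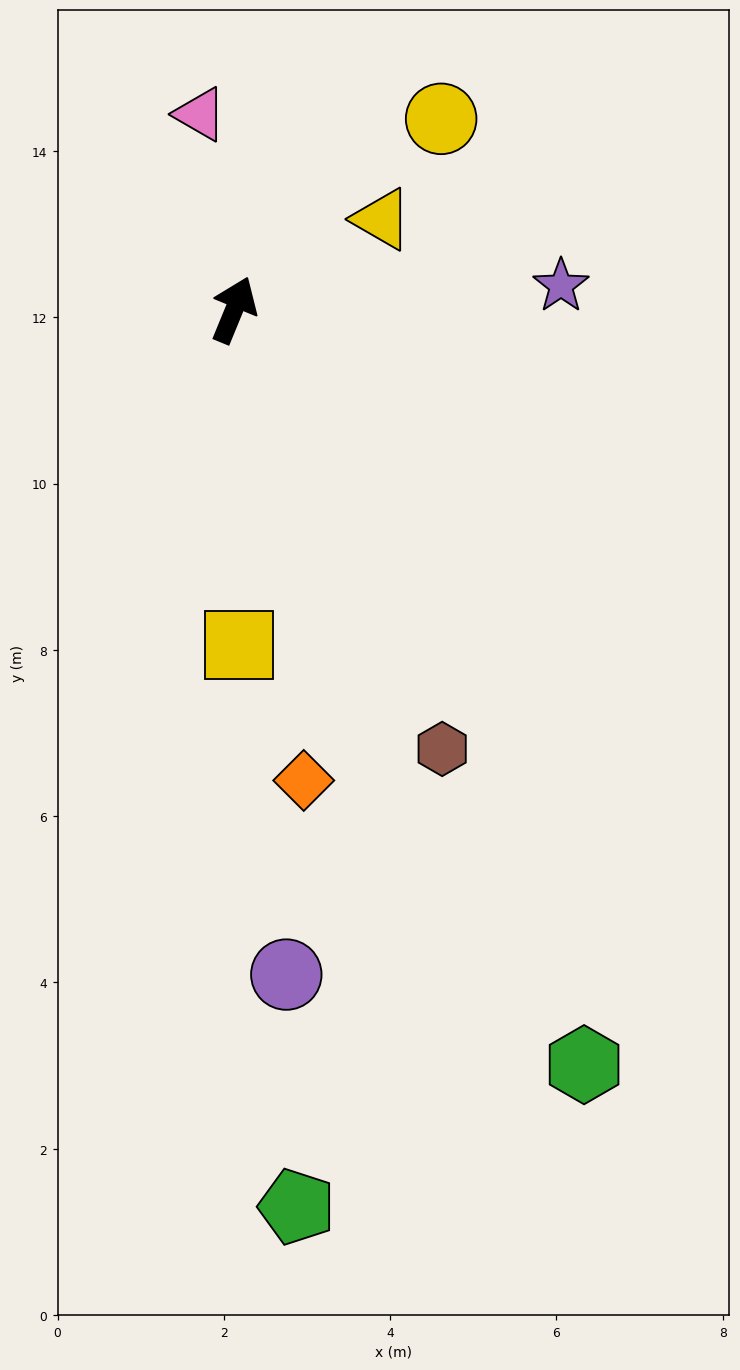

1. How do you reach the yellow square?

turn right 157°, forward 4.0 m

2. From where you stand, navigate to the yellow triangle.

turn right 36°, forward 2.1 m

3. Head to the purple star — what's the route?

turn right 63°, forward 3.9 m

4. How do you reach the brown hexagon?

turn right 132°, forward 5.8 m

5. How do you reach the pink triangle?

turn left 32°, forward 2.4 m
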